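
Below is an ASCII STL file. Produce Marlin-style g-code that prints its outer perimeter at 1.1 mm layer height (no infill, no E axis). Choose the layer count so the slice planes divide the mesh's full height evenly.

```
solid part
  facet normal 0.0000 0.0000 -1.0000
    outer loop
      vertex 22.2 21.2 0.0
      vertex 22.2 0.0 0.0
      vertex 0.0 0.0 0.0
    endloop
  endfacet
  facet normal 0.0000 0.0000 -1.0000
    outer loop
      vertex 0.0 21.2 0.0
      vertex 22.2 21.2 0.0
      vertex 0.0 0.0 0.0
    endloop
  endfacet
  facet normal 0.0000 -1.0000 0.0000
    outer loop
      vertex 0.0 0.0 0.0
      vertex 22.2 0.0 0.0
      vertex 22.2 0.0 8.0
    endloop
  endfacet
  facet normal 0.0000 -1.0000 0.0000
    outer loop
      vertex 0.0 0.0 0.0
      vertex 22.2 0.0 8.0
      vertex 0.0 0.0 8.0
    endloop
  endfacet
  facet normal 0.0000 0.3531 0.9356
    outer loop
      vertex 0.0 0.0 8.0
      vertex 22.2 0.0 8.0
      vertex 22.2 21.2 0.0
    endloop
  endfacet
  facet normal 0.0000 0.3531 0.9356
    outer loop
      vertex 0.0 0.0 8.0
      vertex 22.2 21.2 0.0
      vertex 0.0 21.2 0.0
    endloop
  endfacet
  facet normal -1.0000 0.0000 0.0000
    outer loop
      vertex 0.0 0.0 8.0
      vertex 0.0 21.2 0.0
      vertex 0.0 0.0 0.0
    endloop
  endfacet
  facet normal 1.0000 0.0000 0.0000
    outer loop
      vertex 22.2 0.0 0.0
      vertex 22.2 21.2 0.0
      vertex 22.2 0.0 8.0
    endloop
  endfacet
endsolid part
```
; perimeter-only toolpath
G21 ; units = mm
G90 ; absolute positioning
G28 ; home
; layer 1
G0 Z1.1
G0 X0.0 Y0.0
G1 X22.2 Y0.0
G1 X22.2 Y18.2
G1 X0.0 Y18.2
G1 X0.0 Y0.0
; layer 2
G0 Z2.3
G0 X0.0 Y0.0
G1 X22.2 Y0.0
G1 X22.2 Y15.1
G1 X0.0 Y15.1
G1 X0.0 Y0.0
; layer 3
G0 Z3.4
G0 X0.0 Y0.0
G1 X22.2 Y0.0
G1 X22.2 Y12.1
G1 X0.0 Y12.1
G1 X0.0 Y0.0
; layer 4
G0 Z4.6
G0 X0.0 Y0.0
G1 X22.2 Y0.0
G1 X22.2 Y9.1
G1 X0.0 Y9.1
G1 X0.0 Y0.0
; layer 5
G0 Z5.7
G0 X0.0 Y0.0
G1 X22.2 Y0.0
G1 X22.2 Y6.1
G1 X0.0 Y6.1
G1 X0.0 Y0.0
; layer 6
G0 Z6.9
G0 X0.0 Y0.0
G1 X22.2 Y0.0
G1 X22.2 Y3.0
G1 X0.0 Y3.0
G1 X0.0 Y0.0
M2 ; end

The solid is a wedge (ramp): 22.2 × 21.2 mm base, rising to 8 mm along the y=0 edge and sloping linearly to z=0 at y=21.2. Slicing at Δz = 1.1 mm — 7 equal slices spanning the solid's height, so layer i sits at z = i·h/7 — gives 6 non-empty perimeters. Each is a 4-segment closed polygon; G0 lifts to the layer z and rapids to the start vertex, then G1 traces the edges. The cross-section shrinks linearly with z (the slice at the apex is degenerate and omitted).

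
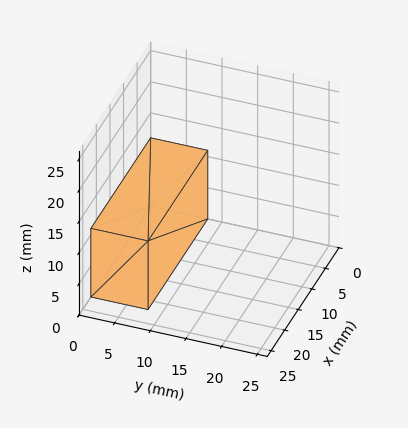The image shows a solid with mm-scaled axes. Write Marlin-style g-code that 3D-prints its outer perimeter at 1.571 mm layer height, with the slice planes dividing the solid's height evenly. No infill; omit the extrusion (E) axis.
Reading the render: the shape is a rectangular box, roughly 22 × 8 mm footprint and 11 mm tall (dimensions read to the nearest mm from the axis ticks). For the g-code, the solid's height is divided into equal slices at the stated Δz and each level perimeter traced with G1 moves after a G0 lift.

; perimeter-only toolpath
G21 ; units = mm
G90 ; absolute positioning
G28 ; home
; layer 1
G0 Z1.571
G0 X0.000 Y0.000
G1 X22.000 Y0.000
G1 X22.000 Y8.000
G1 X0.000 Y8.000
G1 X0.000 Y0.000
; layer 2
G0 Z3.143
G0 X0.000 Y0.000
G1 X22.000 Y0.000
G1 X22.000 Y8.000
G1 X0.000 Y8.000
G1 X0.000 Y0.000
; layer 3
G0 Z4.714
G0 X0.000 Y0.000
G1 X22.000 Y0.000
G1 X22.000 Y8.000
G1 X0.000 Y8.000
G1 X0.000 Y0.000
; layer 4
G0 Z6.286
G0 X0.000 Y0.000
G1 X22.000 Y0.000
G1 X22.000 Y8.000
G1 X0.000 Y8.000
G1 X0.000 Y0.000
; layer 5
G0 Z7.857
G0 X0.000 Y0.000
G1 X22.000 Y0.000
G1 X22.000 Y8.000
G1 X0.000 Y8.000
G1 X0.000 Y0.000
; layer 6
G0 Z9.429
G0 X0.000 Y0.000
G1 X22.000 Y0.000
G1 X22.000 Y8.000
G1 X0.000 Y8.000
G1 X0.000 Y0.000
; layer 7
G0 Z11.000
G0 X0.000 Y0.000
G1 X22.000 Y0.000
G1 X22.000 Y8.000
G1 X0.000 Y8.000
G1 X0.000 Y0.000
M2 ; end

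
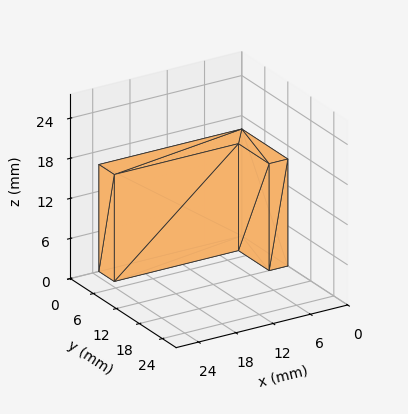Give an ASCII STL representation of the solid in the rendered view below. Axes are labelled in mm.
Reading the render: the shape is an L-shaped prism: outer 23 × 12 mm, arm thicknesses ≈ 4 mm (horizontal) and 3 mm (vertical), extruded 16 mm in z (dimensions read to the nearest mm from the axis ticks). For the STL, each face is triangulated and given an outward normal.

solid part
  facet normal 0.0000 0.0000 -1.0000
    outer loop
      vertex 23.0 4.0 0.0
      vertex 23.0 0.0 0.0
      vertex 0.0 0.0 0.0
    endloop
  endfacet
  facet normal 0.0000 0.0000 -1.0000
    outer loop
      vertex 3.0 4.0 0.0
      vertex 23.0 4.0 0.0
      vertex 0.0 0.0 0.0
    endloop
  endfacet
  facet normal 0.0000 0.0000 -1.0000
    outer loop
      vertex 3.0 12.0 0.0
      vertex 3.0 4.0 0.0
      vertex 0.0 0.0 0.0
    endloop
  endfacet
  facet normal 0.0000 0.0000 -1.0000
    outer loop
      vertex 0.0 12.0 0.0
      vertex 3.0 12.0 0.0
      vertex 0.0 0.0 0.0
    endloop
  endfacet
  facet normal 0.0000 0.0000 1.0000
    outer loop
      vertex 0.0 0.0 16.0
      vertex 23.0 0.0 16.0
      vertex 23.0 4.0 16.0
    endloop
  endfacet
  facet normal 0.0000 0.0000 1.0000
    outer loop
      vertex 0.0 0.0 16.0
      vertex 23.0 4.0 16.0
      vertex 3.0 4.0 16.0
    endloop
  endfacet
  facet normal 0.0000 0.0000 1.0000
    outer loop
      vertex 0.0 0.0 16.0
      vertex 3.0 4.0 16.0
      vertex 3.0 12.0 16.0
    endloop
  endfacet
  facet normal 0.0000 0.0000 1.0000
    outer loop
      vertex 0.0 0.0 16.0
      vertex 3.0 12.0 16.0
      vertex 0.0 12.0 16.0
    endloop
  endfacet
  facet normal 0.0000 -1.0000 0.0000
    outer loop
      vertex 0.0 0.0 0.0
      vertex 23.0 0.0 0.0
      vertex 23.0 0.0 16.0
    endloop
  endfacet
  facet normal 0.0000 -1.0000 0.0000
    outer loop
      vertex 0.0 0.0 0.0
      vertex 23.0 0.0 16.0
      vertex 0.0 0.0 16.0
    endloop
  endfacet
  facet normal 1.0000 0.0000 0.0000
    outer loop
      vertex 23.0 0.0 0.0
      vertex 23.0 4.0 0.0
      vertex 23.0 4.0 16.0
    endloop
  endfacet
  facet normal 1.0000 0.0000 0.0000
    outer loop
      vertex 23.0 0.0 0.0
      vertex 23.0 4.0 16.0
      vertex 23.0 0.0 16.0
    endloop
  endfacet
  facet normal 0.0000 1.0000 0.0000
    outer loop
      vertex 23.0 4.0 0.0
      vertex 3.0 4.0 0.0
      vertex 3.0 4.0 16.0
    endloop
  endfacet
  facet normal 0.0000 1.0000 0.0000
    outer loop
      vertex 23.0 4.0 0.0
      vertex 3.0 4.0 16.0
      vertex 23.0 4.0 16.0
    endloop
  endfacet
  facet normal 1.0000 0.0000 0.0000
    outer loop
      vertex 3.0 4.0 0.0
      vertex 3.0 12.0 0.0
      vertex 3.0 12.0 16.0
    endloop
  endfacet
  facet normal 1.0000 0.0000 0.0000
    outer loop
      vertex 3.0 4.0 0.0
      vertex 3.0 12.0 16.0
      vertex 3.0 4.0 16.0
    endloop
  endfacet
  facet normal 0.0000 1.0000 0.0000
    outer loop
      vertex 3.0 12.0 0.0
      vertex 0.0 12.0 0.0
      vertex 0.0 12.0 16.0
    endloop
  endfacet
  facet normal 0.0000 1.0000 0.0000
    outer loop
      vertex 3.0 12.0 0.0
      vertex 0.0 12.0 16.0
      vertex 3.0 12.0 16.0
    endloop
  endfacet
  facet normal -1.0000 0.0000 0.0000
    outer loop
      vertex 0.0 12.0 0.0
      vertex 0.0 0.0 0.0
      vertex 0.0 0.0 16.0
    endloop
  endfacet
  facet normal -1.0000 0.0000 0.0000
    outer loop
      vertex 0.0 12.0 0.0
      vertex 0.0 0.0 16.0
      vertex 0.0 12.0 16.0
    endloop
  endfacet
endsolid part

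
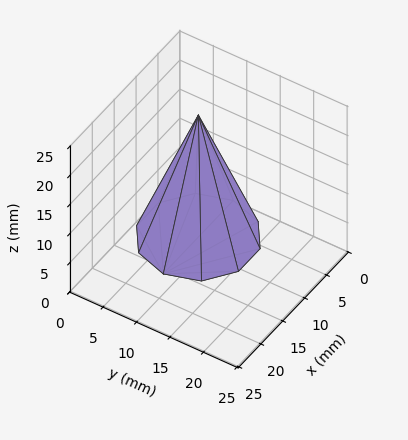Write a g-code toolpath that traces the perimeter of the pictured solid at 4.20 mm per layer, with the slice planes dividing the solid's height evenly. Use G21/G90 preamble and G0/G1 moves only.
Reading the render: the shape is a regular 10-sided pyramid, base circumscribed radius ≈ 8 mm, apex at z ≈ 21 mm (dimensions read to the nearest mm from the axis ticks). For the g-code, the solid's height is divided into equal slices at the stated Δz and each level perimeter traced with G1 moves after a G0 lift.

; perimeter-only toolpath
G21 ; units = mm
G90 ; absolute positioning
G28 ; home
; layer 1
G0 Z4.20
G0 X14.40 Y8.00
G1 X13.18 Y11.76
G1 X9.98 Y14.09
G1 X6.02 Y14.09
G1 X2.82 Y11.76
G1 X1.60 Y8.00
G1 X2.82 Y4.24
G1 X6.02 Y1.91
G1 X9.98 Y1.91
G1 X13.18 Y4.24
G1 X14.40 Y8.00
; layer 2
G0 Z8.40
G0 X12.80 Y8.00
G1 X11.88 Y10.82
G1 X9.48 Y12.57
G1 X6.52 Y12.57
G1 X4.12 Y10.82
G1 X3.20 Y8.00
G1 X4.12 Y5.18
G1 X6.52 Y3.43
G1 X9.48 Y3.43
G1 X11.88 Y5.18
G1 X12.80 Y8.00
; layer 3
G0 Z12.60
G0 X11.20 Y8.00
G1 X10.59 Y9.88
G1 X8.99 Y11.04
G1 X7.01 Y11.04
G1 X5.41 Y9.88
G1 X4.80 Y8.00
G1 X5.41 Y6.12
G1 X7.01 Y4.96
G1 X8.99 Y4.96
G1 X10.59 Y6.12
G1 X11.20 Y8.00
; layer 4
G0 Z16.80
G0 X9.60 Y8.00
G1 X9.29 Y8.94
G1 X8.49 Y9.52
G1 X7.51 Y9.52
G1 X6.71 Y8.94
G1 X6.40 Y8.00
G1 X6.71 Y7.06
G1 X7.51 Y6.48
G1 X8.49 Y6.48
G1 X9.29 Y7.06
G1 X9.60 Y8.00
M2 ; end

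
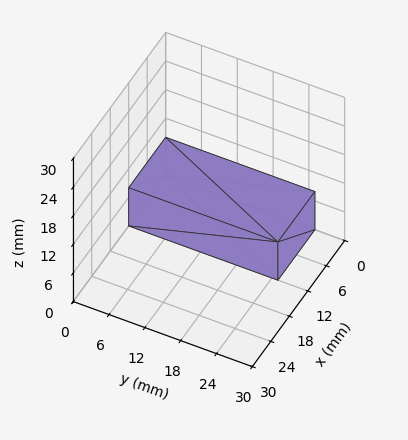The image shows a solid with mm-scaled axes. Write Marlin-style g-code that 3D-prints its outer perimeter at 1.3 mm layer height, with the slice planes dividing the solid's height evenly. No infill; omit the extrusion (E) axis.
Reading the render: the shape is a rectangular box, roughly 12 × 25 mm footprint and 8 mm tall (dimensions read to the nearest mm from the axis ticks). For the g-code, the solid's height is divided into equal slices at the stated Δz and each level perimeter traced with G1 moves after a G0 lift.

; perimeter-only toolpath
G21 ; units = mm
G90 ; absolute positioning
G28 ; home
; layer 1
G0 Z1.3
G0 X0.0 Y0.0
G1 X12.0 Y0.0
G1 X12.0 Y25.0
G1 X0.0 Y25.0
G1 X0.0 Y0.0
; layer 2
G0 Z2.7
G0 X0.0 Y0.0
G1 X12.0 Y0.0
G1 X12.0 Y25.0
G1 X0.0 Y25.0
G1 X0.0 Y0.0
; layer 3
G0 Z4.0
G0 X0.0 Y0.0
G1 X12.0 Y0.0
G1 X12.0 Y25.0
G1 X0.0 Y25.0
G1 X0.0 Y0.0
; layer 4
G0 Z5.3
G0 X0.0 Y0.0
G1 X12.0 Y0.0
G1 X12.0 Y25.0
G1 X0.0 Y25.0
G1 X0.0 Y0.0
; layer 5
G0 Z6.7
G0 X0.0 Y0.0
G1 X12.0 Y0.0
G1 X12.0 Y25.0
G1 X0.0 Y25.0
G1 X0.0 Y0.0
; layer 6
G0 Z8.0
G0 X0.0 Y0.0
G1 X12.0 Y0.0
G1 X12.0 Y25.0
G1 X0.0 Y25.0
G1 X0.0 Y0.0
M2 ; end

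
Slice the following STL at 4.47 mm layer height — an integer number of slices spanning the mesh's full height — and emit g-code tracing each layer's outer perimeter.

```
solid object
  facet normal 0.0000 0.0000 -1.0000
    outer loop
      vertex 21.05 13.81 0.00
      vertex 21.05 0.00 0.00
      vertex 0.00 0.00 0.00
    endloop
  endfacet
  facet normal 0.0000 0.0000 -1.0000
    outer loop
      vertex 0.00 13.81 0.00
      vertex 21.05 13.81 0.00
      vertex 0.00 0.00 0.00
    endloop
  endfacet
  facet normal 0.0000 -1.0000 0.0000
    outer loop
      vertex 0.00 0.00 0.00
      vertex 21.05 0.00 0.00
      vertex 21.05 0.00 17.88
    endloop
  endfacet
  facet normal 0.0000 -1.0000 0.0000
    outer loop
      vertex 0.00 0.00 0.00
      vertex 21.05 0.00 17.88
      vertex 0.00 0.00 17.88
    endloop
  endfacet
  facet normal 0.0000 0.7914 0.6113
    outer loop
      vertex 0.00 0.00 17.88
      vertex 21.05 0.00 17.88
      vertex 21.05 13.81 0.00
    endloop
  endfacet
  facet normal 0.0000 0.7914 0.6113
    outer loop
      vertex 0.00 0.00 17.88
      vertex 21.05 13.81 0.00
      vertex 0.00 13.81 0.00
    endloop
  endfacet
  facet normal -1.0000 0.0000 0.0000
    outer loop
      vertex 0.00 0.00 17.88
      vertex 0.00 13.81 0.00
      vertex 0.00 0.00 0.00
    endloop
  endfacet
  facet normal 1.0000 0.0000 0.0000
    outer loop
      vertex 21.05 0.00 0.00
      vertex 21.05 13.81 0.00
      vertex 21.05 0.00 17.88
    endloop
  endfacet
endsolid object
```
; perimeter-only toolpath
G21 ; units = mm
G90 ; absolute positioning
G28 ; home
; layer 1
G0 Z4.47
G0 X0.00 Y0.00
G1 X21.05 Y0.00
G1 X21.05 Y10.36
G1 X0.00 Y10.36
G1 X0.00 Y0.00
; layer 2
G0 Z8.94
G0 X0.00 Y0.00
G1 X21.05 Y0.00
G1 X21.05 Y6.91
G1 X0.00 Y6.91
G1 X0.00 Y0.00
; layer 3
G0 Z13.41
G0 X0.00 Y0.00
G1 X21.05 Y0.00
G1 X21.05 Y3.45
G1 X0.00 Y3.45
G1 X0.00 Y0.00
M2 ; end

The solid is a wedge (ramp): 21.1 × 13.8 mm base, rising to 17.9 mm along the y=0 edge and sloping linearly to z=0 at y=13.8. Slicing at Δz = 4.47 mm — 4 equal slices spanning the solid's height, so layer i sits at z = i·h/4 — gives 3 non-empty perimeters. Each is a 4-segment closed polygon; G0 lifts to the layer z and rapids to the start vertex, then G1 traces the edges. The cross-section shrinks linearly with z (the slice at the apex is degenerate and omitted).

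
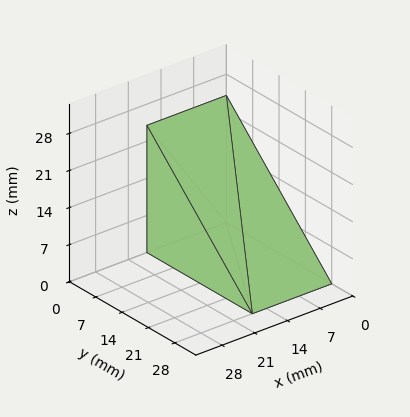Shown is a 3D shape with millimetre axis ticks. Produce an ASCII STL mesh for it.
Reading the render: the shape is a wedge (ramp): 17 × 28 mm base, rising to 24 mm along the y=0 edge and sloping linearly to z=0 at y=28 (dimensions read to the nearest mm from the axis ticks). For the STL, each face is triangulated and given an outward normal.

solid part
  facet normal 0.0000 0.0000 -1.0000
    outer loop
      vertex 17.0 28.0 0.0
      vertex 17.0 0.0 0.0
      vertex 0.0 0.0 0.0
    endloop
  endfacet
  facet normal 0.0000 0.0000 -1.0000
    outer loop
      vertex 0.0 28.0 0.0
      vertex 17.0 28.0 0.0
      vertex 0.0 0.0 0.0
    endloop
  endfacet
  facet normal 0.0000 -1.0000 0.0000
    outer loop
      vertex 0.0 0.0 0.0
      vertex 17.0 0.0 0.0
      vertex 17.0 0.0 24.0
    endloop
  endfacet
  facet normal 0.0000 -1.0000 0.0000
    outer loop
      vertex 0.0 0.0 0.0
      vertex 17.0 0.0 24.0
      vertex 0.0 0.0 24.0
    endloop
  endfacet
  facet normal 0.0000 0.6508 0.7593
    outer loop
      vertex 0.0 0.0 24.0
      vertex 17.0 0.0 24.0
      vertex 17.0 28.0 0.0
    endloop
  endfacet
  facet normal 0.0000 0.6508 0.7593
    outer loop
      vertex 0.0 0.0 24.0
      vertex 17.0 28.0 0.0
      vertex 0.0 28.0 0.0
    endloop
  endfacet
  facet normal -1.0000 0.0000 0.0000
    outer loop
      vertex 0.0 0.0 24.0
      vertex 0.0 28.0 0.0
      vertex 0.0 0.0 0.0
    endloop
  endfacet
  facet normal 1.0000 0.0000 0.0000
    outer loop
      vertex 17.0 0.0 0.0
      vertex 17.0 28.0 0.0
      vertex 17.0 0.0 24.0
    endloop
  endfacet
endsolid part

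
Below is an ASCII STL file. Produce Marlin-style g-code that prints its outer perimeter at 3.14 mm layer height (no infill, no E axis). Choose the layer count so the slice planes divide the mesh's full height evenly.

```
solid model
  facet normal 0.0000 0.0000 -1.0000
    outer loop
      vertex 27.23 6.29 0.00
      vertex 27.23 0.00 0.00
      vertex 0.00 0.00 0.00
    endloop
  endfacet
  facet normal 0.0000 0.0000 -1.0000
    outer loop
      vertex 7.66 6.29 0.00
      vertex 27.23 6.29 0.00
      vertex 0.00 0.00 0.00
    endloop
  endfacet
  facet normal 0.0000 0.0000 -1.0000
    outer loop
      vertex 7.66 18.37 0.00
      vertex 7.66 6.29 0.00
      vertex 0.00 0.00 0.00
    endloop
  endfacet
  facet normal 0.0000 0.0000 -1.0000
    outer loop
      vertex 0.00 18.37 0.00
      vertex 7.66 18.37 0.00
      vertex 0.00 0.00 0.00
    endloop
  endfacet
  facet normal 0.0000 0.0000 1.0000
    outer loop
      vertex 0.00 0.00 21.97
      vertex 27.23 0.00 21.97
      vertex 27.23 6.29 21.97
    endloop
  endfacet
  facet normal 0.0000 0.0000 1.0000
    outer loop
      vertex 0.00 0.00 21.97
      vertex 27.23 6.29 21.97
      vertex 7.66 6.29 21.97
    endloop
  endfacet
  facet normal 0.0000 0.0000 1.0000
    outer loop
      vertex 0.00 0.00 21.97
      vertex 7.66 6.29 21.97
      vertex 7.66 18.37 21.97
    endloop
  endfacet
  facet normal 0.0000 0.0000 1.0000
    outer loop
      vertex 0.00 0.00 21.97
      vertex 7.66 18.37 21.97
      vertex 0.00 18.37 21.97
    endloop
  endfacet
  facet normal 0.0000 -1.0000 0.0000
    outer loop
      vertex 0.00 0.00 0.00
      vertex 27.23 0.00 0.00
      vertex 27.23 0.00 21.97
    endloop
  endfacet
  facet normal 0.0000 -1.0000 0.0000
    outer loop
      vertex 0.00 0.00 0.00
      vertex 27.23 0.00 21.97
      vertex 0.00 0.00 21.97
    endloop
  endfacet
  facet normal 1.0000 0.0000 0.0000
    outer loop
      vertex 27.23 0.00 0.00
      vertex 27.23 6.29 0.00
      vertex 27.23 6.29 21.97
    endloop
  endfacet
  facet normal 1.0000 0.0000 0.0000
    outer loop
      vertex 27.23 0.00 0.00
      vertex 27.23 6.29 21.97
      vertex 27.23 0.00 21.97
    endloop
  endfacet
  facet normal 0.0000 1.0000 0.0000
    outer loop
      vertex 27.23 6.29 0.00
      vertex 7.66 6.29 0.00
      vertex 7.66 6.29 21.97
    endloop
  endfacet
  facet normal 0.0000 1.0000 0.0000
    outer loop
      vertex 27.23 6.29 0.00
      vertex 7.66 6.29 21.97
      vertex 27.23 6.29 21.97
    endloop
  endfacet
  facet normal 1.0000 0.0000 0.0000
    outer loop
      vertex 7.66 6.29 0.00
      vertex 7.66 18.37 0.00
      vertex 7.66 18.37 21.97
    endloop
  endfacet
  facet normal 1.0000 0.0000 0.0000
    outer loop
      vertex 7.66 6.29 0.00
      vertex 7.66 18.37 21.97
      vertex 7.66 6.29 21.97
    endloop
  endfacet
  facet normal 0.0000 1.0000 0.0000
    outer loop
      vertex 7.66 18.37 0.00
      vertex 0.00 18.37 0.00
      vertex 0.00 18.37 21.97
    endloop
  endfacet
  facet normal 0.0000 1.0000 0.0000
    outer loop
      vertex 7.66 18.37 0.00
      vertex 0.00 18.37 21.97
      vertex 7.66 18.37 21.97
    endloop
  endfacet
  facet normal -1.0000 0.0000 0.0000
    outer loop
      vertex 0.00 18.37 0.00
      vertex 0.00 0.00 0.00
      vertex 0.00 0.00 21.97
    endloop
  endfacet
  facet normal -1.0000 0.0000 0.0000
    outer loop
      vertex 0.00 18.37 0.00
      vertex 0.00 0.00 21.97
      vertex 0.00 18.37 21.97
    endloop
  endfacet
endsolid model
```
; perimeter-only toolpath
G21 ; units = mm
G90 ; absolute positioning
G28 ; home
; layer 1
G0 Z3.14
G0 X0.00 Y0.00
G1 X27.23 Y0.00
G1 X27.23 Y6.29
G1 X7.66 Y6.29
G1 X7.66 Y18.37
G1 X0.00 Y18.37
G1 X0.00 Y0.00
; layer 2
G0 Z6.28
G0 X0.00 Y0.00
G1 X27.23 Y0.00
G1 X27.23 Y6.29
G1 X7.66 Y6.29
G1 X7.66 Y18.37
G1 X0.00 Y18.37
G1 X0.00 Y0.00
; layer 3
G0 Z9.42
G0 X0.00 Y0.00
G1 X27.23 Y0.00
G1 X27.23 Y6.29
G1 X7.66 Y6.29
G1 X7.66 Y18.37
G1 X0.00 Y18.37
G1 X0.00 Y0.00
; layer 4
G0 Z12.55
G0 X0.00 Y0.00
G1 X27.23 Y0.00
G1 X27.23 Y6.29
G1 X7.66 Y6.29
G1 X7.66 Y18.37
G1 X0.00 Y18.37
G1 X0.00 Y0.00
; layer 5
G0 Z15.69
G0 X0.00 Y0.00
G1 X27.23 Y0.00
G1 X27.23 Y6.29
G1 X7.66 Y6.29
G1 X7.66 Y18.37
G1 X0.00 Y18.37
G1 X0.00 Y0.00
; layer 6
G0 Z18.83
G0 X0.00 Y0.00
G1 X27.23 Y0.00
G1 X27.23 Y6.29
G1 X7.66 Y6.29
G1 X7.66 Y18.37
G1 X0.00 Y18.37
G1 X0.00 Y0.00
; layer 7
G0 Z21.97
G0 X0.00 Y0.00
G1 X27.23 Y0.00
G1 X27.23 Y6.29
G1 X7.66 Y6.29
G1 X7.66 Y18.37
G1 X0.00 Y18.37
G1 X0.00 Y0.00
M2 ; end

The solid is an L-shaped prism: outer 27.2 × 18.4 mm, arm thicknesses ≈ 6.29 mm (horizontal) and 7.66 mm (vertical), extruded 22 mm in z. Slicing at Δz = 3.14 mm — 7 equal slices spanning the solid's height, so layer i sits at z = i·h/7 — gives 7 non-empty perimeters. Each is a 6-segment closed polygon; G0 lifts to the layer z and rapids to the start vertex, then G1 traces the edges.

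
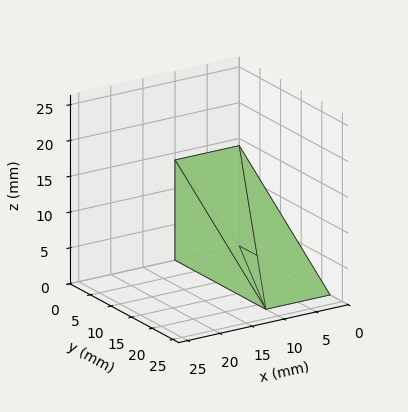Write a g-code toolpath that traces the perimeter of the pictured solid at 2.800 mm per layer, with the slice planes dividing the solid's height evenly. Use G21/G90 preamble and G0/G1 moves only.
Reading the render: the shape is a wedge (ramp): 10 × 22 mm base, rising to 14 mm along the y=0 edge and sloping linearly to z=0 at y=22 (dimensions read to the nearest mm from the axis ticks). For the g-code, the solid's height is divided into equal slices at the stated Δz and each level perimeter traced with G1 moves after a G0 lift.

; perimeter-only toolpath
G21 ; units = mm
G90 ; absolute positioning
G28 ; home
; layer 1
G0 Z2.800
G0 X0.000 Y0.000
G1 X10.000 Y0.000
G1 X10.000 Y17.600
G1 X0.000 Y17.600
G1 X0.000 Y0.000
; layer 2
G0 Z5.600
G0 X0.000 Y0.000
G1 X10.000 Y0.000
G1 X10.000 Y13.200
G1 X0.000 Y13.200
G1 X0.000 Y0.000
; layer 3
G0 Z8.400
G0 X0.000 Y0.000
G1 X10.000 Y0.000
G1 X10.000 Y8.800
G1 X0.000 Y8.800
G1 X0.000 Y0.000
; layer 4
G0 Z11.200
G0 X0.000 Y0.000
G1 X10.000 Y0.000
G1 X10.000 Y4.400
G1 X0.000 Y4.400
G1 X0.000 Y0.000
M2 ; end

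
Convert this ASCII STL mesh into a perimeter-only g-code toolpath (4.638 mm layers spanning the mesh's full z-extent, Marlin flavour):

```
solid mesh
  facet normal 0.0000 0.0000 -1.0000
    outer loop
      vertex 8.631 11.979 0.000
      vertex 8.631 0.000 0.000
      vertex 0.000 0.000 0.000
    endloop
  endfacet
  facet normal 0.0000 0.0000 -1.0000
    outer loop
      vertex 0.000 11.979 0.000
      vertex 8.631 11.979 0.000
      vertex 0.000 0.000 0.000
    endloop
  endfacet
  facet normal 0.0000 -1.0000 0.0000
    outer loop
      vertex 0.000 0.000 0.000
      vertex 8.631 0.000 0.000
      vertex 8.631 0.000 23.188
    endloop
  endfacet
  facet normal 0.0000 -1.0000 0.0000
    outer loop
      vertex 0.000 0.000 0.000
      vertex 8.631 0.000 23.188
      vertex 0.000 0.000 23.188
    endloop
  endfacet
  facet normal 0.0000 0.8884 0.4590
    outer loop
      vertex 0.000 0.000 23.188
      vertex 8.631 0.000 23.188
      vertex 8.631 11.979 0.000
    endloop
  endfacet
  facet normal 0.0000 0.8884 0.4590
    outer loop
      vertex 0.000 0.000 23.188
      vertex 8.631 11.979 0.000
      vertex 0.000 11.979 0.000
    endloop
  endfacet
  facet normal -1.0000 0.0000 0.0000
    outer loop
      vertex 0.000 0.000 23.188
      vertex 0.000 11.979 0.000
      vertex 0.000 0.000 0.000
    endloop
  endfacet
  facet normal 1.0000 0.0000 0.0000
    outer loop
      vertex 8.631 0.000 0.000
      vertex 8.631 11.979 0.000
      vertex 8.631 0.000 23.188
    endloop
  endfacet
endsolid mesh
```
; perimeter-only toolpath
G21 ; units = mm
G90 ; absolute positioning
G28 ; home
; layer 1
G0 Z4.638
G0 X0.000 Y0.000
G1 X8.631 Y0.000
G1 X8.631 Y9.583
G1 X0.000 Y9.583
G1 X0.000 Y0.000
; layer 2
G0 Z9.275
G0 X0.000 Y0.000
G1 X8.631 Y0.000
G1 X8.631 Y7.187
G1 X0.000 Y7.187
G1 X0.000 Y0.000
; layer 3
G0 Z13.913
G0 X0.000 Y0.000
G1 X8.631 Y0.000
G1 X8.631 Y4.792
G1 X0.000 Y4.792
G1 X0.000 Y0.000
; layer 4
G0 Z18.550
G0 X0.000 Y0.000
G1 X8.631 Y0.000
G1 X8.631 Y2.396
G1 X0.000 Y2.396
G1 X0.000 Y0.000
M2 ; end

The solid is a wedge (ramp): 8.63 × 12 mm base, rising to 23.2 mm along the y=0 edge and sloping linearly to z=0 at y=12. Slicing at Δz = 4.638 mm — 5 equal slices spanning the solid's height, so layer i sits at z = i·h/5 — gives 4 non-empty perimeters. Each is a 4-segment closed polygon; G0 lifts to the layer z and rapids to the start vertex, then G1 traces the edges. The cross-section shrinks linearly with z (the slice at the apex is degenerate and omitted).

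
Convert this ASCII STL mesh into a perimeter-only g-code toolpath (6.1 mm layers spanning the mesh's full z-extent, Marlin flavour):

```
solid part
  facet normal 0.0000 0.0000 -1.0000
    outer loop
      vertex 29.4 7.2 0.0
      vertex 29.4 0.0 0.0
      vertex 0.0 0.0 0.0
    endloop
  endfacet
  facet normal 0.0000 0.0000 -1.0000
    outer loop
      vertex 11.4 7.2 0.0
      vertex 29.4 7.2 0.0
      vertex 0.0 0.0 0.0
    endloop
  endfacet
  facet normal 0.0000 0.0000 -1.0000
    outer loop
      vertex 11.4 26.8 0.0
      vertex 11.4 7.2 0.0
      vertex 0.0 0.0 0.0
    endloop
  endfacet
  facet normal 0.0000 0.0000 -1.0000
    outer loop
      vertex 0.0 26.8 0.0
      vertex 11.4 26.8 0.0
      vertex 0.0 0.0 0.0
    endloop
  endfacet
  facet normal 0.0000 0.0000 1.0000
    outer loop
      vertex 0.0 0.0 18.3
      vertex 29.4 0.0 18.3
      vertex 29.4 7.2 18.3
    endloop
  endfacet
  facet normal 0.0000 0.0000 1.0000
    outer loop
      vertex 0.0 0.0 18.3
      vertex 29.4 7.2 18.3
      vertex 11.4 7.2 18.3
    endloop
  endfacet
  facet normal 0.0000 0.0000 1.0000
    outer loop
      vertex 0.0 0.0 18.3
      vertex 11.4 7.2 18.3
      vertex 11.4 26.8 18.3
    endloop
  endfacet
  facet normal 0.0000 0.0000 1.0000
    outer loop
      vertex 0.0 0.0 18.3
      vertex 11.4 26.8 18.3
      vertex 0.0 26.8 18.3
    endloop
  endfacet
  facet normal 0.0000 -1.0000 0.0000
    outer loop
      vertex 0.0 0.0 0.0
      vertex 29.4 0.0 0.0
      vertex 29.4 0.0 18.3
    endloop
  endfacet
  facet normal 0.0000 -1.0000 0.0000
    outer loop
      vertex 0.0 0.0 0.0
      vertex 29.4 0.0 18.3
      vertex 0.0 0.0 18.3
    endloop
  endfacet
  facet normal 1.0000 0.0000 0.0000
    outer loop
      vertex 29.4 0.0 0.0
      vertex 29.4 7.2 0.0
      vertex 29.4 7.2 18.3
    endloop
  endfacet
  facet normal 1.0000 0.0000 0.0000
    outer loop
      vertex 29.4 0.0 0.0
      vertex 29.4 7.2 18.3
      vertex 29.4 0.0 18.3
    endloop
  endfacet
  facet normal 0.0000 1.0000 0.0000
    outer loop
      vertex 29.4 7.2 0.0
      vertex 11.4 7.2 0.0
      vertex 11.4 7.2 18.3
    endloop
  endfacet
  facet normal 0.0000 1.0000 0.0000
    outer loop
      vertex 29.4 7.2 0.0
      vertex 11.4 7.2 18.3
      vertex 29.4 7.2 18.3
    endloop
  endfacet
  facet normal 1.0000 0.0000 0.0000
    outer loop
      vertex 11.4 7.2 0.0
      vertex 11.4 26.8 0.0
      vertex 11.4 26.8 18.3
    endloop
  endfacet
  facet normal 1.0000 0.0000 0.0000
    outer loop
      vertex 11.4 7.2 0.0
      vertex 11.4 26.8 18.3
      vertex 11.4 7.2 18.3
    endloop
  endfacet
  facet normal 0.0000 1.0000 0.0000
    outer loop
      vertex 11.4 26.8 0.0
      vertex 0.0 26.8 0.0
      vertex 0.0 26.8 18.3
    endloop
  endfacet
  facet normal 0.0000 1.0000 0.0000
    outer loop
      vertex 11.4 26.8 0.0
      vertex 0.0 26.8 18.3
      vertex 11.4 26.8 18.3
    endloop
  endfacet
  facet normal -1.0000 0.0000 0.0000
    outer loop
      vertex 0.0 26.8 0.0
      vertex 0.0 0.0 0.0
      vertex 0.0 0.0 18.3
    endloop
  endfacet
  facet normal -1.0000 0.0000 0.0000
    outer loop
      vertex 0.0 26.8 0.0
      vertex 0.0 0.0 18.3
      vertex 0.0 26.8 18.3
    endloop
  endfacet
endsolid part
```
; perimeter-only toolpath
G21 ; units = mm
G90 ; absolute positioning
G28 ; home
; layer 1
G0 Z6.1
G0 X0.0 Y0.0
G1 X29.4 Y0.0
G1 X29.4 Y7.2
G1 X11.4 Y7.2
G1 X11.4 Y26.8
G1 X0.0 Y26.8
G1 X0.0 Y0.0
; layer 2
G0 Z12.2
G0 X0.0 Y0.0
G1 X29.4 Y0.0
G1 X29.4 Y7.2
G1 X11.4 Y7.2
G1 X11.4 Y26.8
G1 X0.0 Y26.8
G1 X0.0 Y0.0
; layer 3
G0 Z18.3
G0 X0.0 Y0.0
G1 X29.4 Y0.0
G1 X29.4 Y7.2
G1 X11.4 Y7.2
G1 X11.4 Y26.8
G1 X0.0 Y26.8
G1 X0.0 Y0.0
M2 ; end

The solid is an L-shaped prism: outer 29.4 × 26.8 mm, arm thicknesses ≈ 7.2 mm (horizontal) and 11.4 mm (vertical), extruded 18.3 mm in z. Slicing at Δz = 6.1 mm — 3 equal slices spanning the solid's height, so layer i sits at z = i·h/3 — gives 3 non-empty perimeters. Each is a 6-segment closed polygon; G0 lifts to the layer z and rapids to the start vertex, then G1 traces the edges.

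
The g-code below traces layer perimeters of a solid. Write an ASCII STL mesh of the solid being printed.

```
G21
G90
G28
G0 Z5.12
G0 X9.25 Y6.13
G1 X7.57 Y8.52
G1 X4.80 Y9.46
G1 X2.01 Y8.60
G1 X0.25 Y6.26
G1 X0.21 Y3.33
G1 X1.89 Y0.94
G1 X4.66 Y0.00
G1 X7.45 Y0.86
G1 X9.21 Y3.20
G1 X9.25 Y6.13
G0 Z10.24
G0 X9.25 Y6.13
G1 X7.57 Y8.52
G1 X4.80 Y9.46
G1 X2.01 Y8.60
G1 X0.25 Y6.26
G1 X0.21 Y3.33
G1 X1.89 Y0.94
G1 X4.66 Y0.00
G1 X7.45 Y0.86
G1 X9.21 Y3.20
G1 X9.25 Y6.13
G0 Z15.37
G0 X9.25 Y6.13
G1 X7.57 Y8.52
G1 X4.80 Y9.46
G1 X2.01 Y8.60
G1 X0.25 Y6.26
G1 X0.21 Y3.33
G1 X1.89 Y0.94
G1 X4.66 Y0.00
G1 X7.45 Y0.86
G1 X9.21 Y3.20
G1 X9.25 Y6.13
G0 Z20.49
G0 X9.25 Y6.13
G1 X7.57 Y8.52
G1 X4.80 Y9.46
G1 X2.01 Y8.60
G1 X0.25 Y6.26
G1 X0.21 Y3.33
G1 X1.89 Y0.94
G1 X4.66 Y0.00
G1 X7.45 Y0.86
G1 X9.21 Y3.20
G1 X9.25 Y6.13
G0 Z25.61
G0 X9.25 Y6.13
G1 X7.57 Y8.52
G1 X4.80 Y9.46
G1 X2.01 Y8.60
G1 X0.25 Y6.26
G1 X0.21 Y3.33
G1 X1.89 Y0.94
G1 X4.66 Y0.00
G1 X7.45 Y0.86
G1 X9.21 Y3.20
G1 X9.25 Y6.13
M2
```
solid part
  facet normal 0.0000 0.0000 -1.0000
    outer loop
      vertex 4.80 9.46 0.00
      vertex 7.57 8.52 0.00
      vertex 9.25 6.13 0.00
    endloop
  endfacet
  facet normal 0.0000 0.0000 -1.0000
    outer loop
      vertex 2.01 8.60 0.00
      vertex 4.80 9.46 0.00
      vertex 9.25 6.13 0.00
    endloop
  endfacet
  facet normal 0.0000 0.0000 -1.0000
    outer loop
      vertex 0.25 6.26 0.00
      vertex 2.01 8.60 0.00
      vertex 9.25 6.13 0.00
    endloop
  endfacet
  facet normal 0.0000 0.0000 -1.0000
    outer loop
      vertex 0.21 3.33 0.00
      vertex 0.25 6.26 0.00
      vertex 9.25 6.13 0.00
    endloop
  endfacet
  facet normal 0.0000 0.0000 -1.0000
    outer loop
      vertex 1.89 0.94 0.00
      vertex 0.21 3.33 0.00
      vertex 9.25 6.13 0.00
    endloop
  endfacet
  facet normal 0.0000 0.0000 -1.0000
    outer loop
      vertex 4.66 0.00 0.00
      vertex 1.89 0.94 0.00
      vertex 9.25 6.13 0.00
    endloop
  endfacet
  facet normal 0.0000 0.0000 -1.0000
    outer loop
      vertex 7.45 0.86 0.00
      vertex 4.66 0.00 0.00
      vertex 9.25 6.13 0.00
    endloop
  endfacet
  facet normal 0.0000 0.0000 -1.0000
    outer loop
      vertex 9.21 3.20 0.00
      vertex 7.45 0.86 0.00
      vertex 9.25 6.13 0.00
    endloop
  endfacet
  facet normal 0.0000 0.0000 1.0000
    outer loop
      vertex 9.25 6.13 25.61
      vertex 7.57 8.52 25.61
      vertex 4.80 9.46 25.61
    endloop
  endfacet
  facet normal 0.0000 0.0000 1.0000
    outer loop
      vertex 9.25 6.13 25.61
      vertex 4.80 9.46 25.61
      vertex 2.01 8.60 25.61
    endloop
  endfacet
  facet normal 0.0000 0.0000 1.0000
    outer loop
      vertex 9.25 6.13 25.61
      vertex 2.01 8.60 25.61
      vertex 0.25 6.26 25.61
    endloop
  endfacet
  facet normal 0.0000 0.0000 1.0000
    outer loop
      vertex 9.25 6.13 25.61
      vertex 0.25 6.26 25.61
      vertex 0.21 3.33 25.61
    endloop
  endfacet
  facet normal 0.0000 0.0000 1.0000
    outer loop
      vertex 9.25 6.13 25.61
      vertex 0.21 3.33 25.61
      vertex 1.89 0.94 25.61
    endloop
  endfacet
  facet normal 0.0000 0.0000 1.0000
    outer loop
      vertex 9.25 6.13 25.61
      vertex 1.89 0.94 25.61
      vertex 4.66 0.00 25.61
    endloop
  endfacet
  facet normal 0.0000 0.0000 1.0000
    outer loop
      vertex 9.25 6.13 25.61
      vertex 4.66 0.00 25.61
      vertex 7.45 0.86 25.61
    endloop
  endfacet
  facet normal 0.0000 0.0000 1.0000
    outer loop
      vertex 9.25 6.13 25.61
      vertex 7.45 0.86 25.61
      vertex 9.21 3.20 25.61
    endloop
  endfacet
  facet normal 0.8181 0.5751 0.0000
    outer loop
      vertex 9.25 6.13 0.00
      vertex 7.57 8.52 0.00
      vertex 7.57 8.52 25.61
    endloop
  endfacet
  facet normal 0.8181 0.5751 0.0000
    outer loop
      vertex 9.25 6.13 0.00
      vertex 7.57 8.52 25.61
      vertex 9.25 6.13 25.61
    endloop
  endfacet
  facet normal 0.3214 0.9470 0.0000
    outer loop
      vertex 7.57 8.52 0.00
      vertex 4.80 9.46 0.00
      vertex 4.80 9.46 25.61
    endloop
  endfacet
  facet normal 0.3214 0.9470 0.0000
    outer loop
      vertex 7.57 8.52 0.00
      vertex 4.80 9.46 25.61
      vertex 7.57 8.52 25.61
    endloop
  endfacet
  facet normal -0.2946 0.9556 0.0000
    outer loop
      vertex 4.80 9.46 0.00
      vertex 2.01 8.60 0.00
      vertex 2.01 8.60 25.61
    endloop
  endfacet
  facet normal -0.2946 0.9556 0.0000
    outer loop
      vertex 4.80 9.46 0.00
      vertex 2.01 8.60 25.61
      vertex 4.80 9.46 25.61
    endloop
  endfacet
  facet normal -0.7992 0.6011 0.0000
    outer loop
      vertex 2.01 8.60 0.00
      vertex 0.25 6.26 0.00
      vertex 0.25 6.26 25.61
    endloop
  endfacet
  facet normal -0.7992 0.6011 0.0000
    outer loop
      vertex 2.01 8.60 0.00
      vertex 0.25 6.26 25.61
      vertex 2.01 8.60 25.61
    endloop
  endfacet
  facet normal -0.9999 0.0137 0.0000
    outer loop
      vertex 0.25 6.26 0.00
      vertex 0.21 3.33 0.00
      vertex 0.21 3.33 25.61
    endloop
  endfacet
  facet normal -0.9999 0.0137 0.0000
    outer loop
      vertex 0.25 6.26 0.00
      vertex 0.21 3.33 25.61
      vertex 0.25 6.26 25.61
    endloop
  endfacet
  facet normal -0.8181 -0.5751 0.0000
    outer loop
      vertex 0.21 3.33 0.00
      vertex 1.89 0.94 0.00
      vertex 1.89 0.94 25.61
    endloop
  endfacet
  facet normal -0.8181 -0.5751 0.0000
    outer loop
      vertex 0.21 3.33 0.00
      vertex 1.89 0.94 25.61
      vertex 0.21 3.33 25.61
    endloop
  endfacet
  facet normal -0.3214 -0.9470 0.0000
    outer loop
      vertex 1.89 0.94 0.00
      vertex 4.66 0.00 0.00
      vertex 4.66 0.00 25.61
    endloop
  endfacet
  facet normal -0.3214 -0.9470 0.0000
    outer loop
      vertex 1.89 0.94 0.00
      vertex 4.66 0.00 25.61
      vertex 1.89 0.94 25.61
    endloop
  endfacet
  facet normal 0.2946 -0.9556 0.0000
    outer loop
      vertex 4.66 0.00 0.00
      vertex 7.45 0.86 0.00
      vertex 7.45 0.86 25.61
    endloop
  endfacet
  facet normal 0.2946 -0.9556 0.0000
    outer loop
      vertex 4.66 0.00 0.00
      vertex 7.45 0.86 25.61
      vertex 4.66 0.00 25.61
    endloop
  endfacet
  facet normal 0.7992 -0.6011 0.0000
    outer loop
      vertex 7.45 0.86 0.00
      vertex 9.21 3.20 0.00
      vertex 9.21 3.20 25.61
    endloop
  endfacet
  facet normal 0.7992 -0.6011 0.0000
    outer loop
      vertex 7.45 0.86 0.00
      vertex 9.21 3.20 25.61
      vertex 7.45 0.86 25.61
    endloop
  endfacet
  facet normal 0.9999 -0.0137 0.0000
    outer loop
      vertex 9.21 3.20 0.00
      vertex 9.25 6.13 0.00
      vertex 9.25 6.13 25.61
    endloop
  endfacet
  facet normal 0.9999 -0.0137 0.0000
    outer loop
      vertex 9.21 3.20 0.00
      vertex 9.25 6.13 25.61
      vertex 9.21 3.20 25.61
    endloop
  endfacet
endsolid part

The G0 Z moves step by Δz≈5.12 mm. Every layer's G1 loop is the same polygon, so the solid is a straight extrusion of it from z=0 to z≈25.6. Closing with flat bottom and top caps and triangulating gives 36 facets — a regular 10-sided prism (a cylinder approximated with 10 flat sides), circumscribed radius ≈ 4.73 mm, height ≈ 25.6 mm.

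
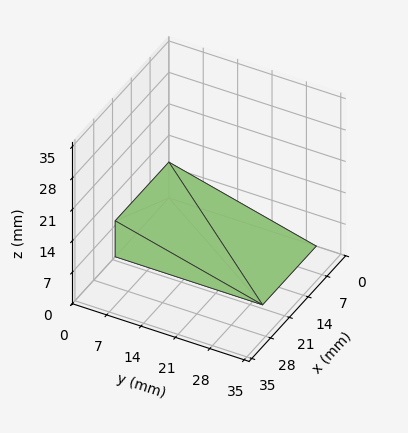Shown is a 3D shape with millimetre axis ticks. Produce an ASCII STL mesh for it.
Reading the render: the shape is a wedge (ramp): 20 × 30 mm base, rising to 8 mm along the y=0 edge and sloping linearly to z=0 at y=30 (dimensions read to the nearest mm from the axis ticks). For the STL, each face is triangulated and given an outward normal.

solid part
  facet normal 0.0000 0.0000 -1.0000
    outer loop
      vertex 20.00 30.00 0.00
      vertex 20.00 0.00 0.00
      vertex 0.00 0.00 0.00
    endloop
  endfacet
  facet normal 0.0000 0.0000 -1.0000
    outer loop
      vertex 0.00 30.00 0.00
      vertex 20.00 30.00 0.00
      vertex 0.00 0.00 0.00
    endloop
  endfacet
  facet normal 0.0000 -1.0000 0.0000
    outer loop
      vertex 0.00 0.00 0.00
      vertex 20.00 0.00 0.00
      vertex 20.00 0.00 8.00
    endloop
  endfacet
  facet normal 0.0000 -1.0000 0.0000
    outer loop
      vertex 0.00 0.00 0.00
      vertex 20.00 0.00 8.00
      vertex 0.00 0.00 8.00
    endloop
  endfacet
  facet normal 0.0000 0.2577 0.9662
    outer loop
      vertex 0.00 0.00 8.00
      vertex 20.00 0.00 8.00
      vertex 20.00 30.00 0.00
    endloop
  endfacet
  facet normal 0.0000 0.2577 0.9662
    outer loop
      vertex 0.00 0.00 8.00
      vertex 20.00 30.00 0.00
      vertex 0.00 30.00 0.00
    endloop
  endfacet
  facet normal -1.0000 0.0000 0.0000
    outer loop
      vertex 0.00 0.00 8.00
      vertex 0.00 30.00 0.00
      vertex 0.00 0.00 0.00
    endloop
  endfacet
  facet normal 1.0000 0.0000 0.0000
    outer loop
      vertex 20.00 0.00 0.00
      vertex 20.00 30.00 0.00
      vertex 20.00 0.00 8.00
    endloop
  endfacet
endsolid part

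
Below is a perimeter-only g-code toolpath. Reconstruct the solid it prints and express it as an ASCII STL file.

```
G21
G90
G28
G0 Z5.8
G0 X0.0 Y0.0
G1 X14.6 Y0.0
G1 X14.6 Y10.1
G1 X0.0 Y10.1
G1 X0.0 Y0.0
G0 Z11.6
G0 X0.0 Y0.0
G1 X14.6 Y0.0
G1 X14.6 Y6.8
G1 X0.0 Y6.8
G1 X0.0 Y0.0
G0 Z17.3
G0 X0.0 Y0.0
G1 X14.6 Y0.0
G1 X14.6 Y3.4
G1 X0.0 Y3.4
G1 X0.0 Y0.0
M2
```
solid part
  facet normal 0.0000 0.0000 -1.0000
    outer loop
      vertex 14.6 13.5 0.0
      vertex 14.6 0.0 0.0
      vertex 0.0 0.0 0.0
    endloop
  endfacet
  facet normal 0.0000 0.0000 -1.0000
    outer loop
      vertex 0.0 13.5 0.0
      vertex 14.6 13.5 0.0
      vertex 0.0 0.0 0.0
    endloop
  endfacet
  facet normal 0.0000 -1.0000 0.0000
    outer loop
      vertex 0.0 0.0 0.0
      vertex 14.6 0.0 0.0
      vertex 14.6 0.0 23.1
    endloop
  endfacet
  facet normal 0.0000 -1.0000 0.0000
    outer loop
      vertex 0.0 0.0 0.0
      vertex 14.6 0.0 23.1
      vertex 0.0 0.0 23.1
    endloop
  endfacet
  facet normal 0.0000 0.8634 0.5046
    outer loop
      vertex 0.0 0.0 23.1
      vertex 14.6 0.0 23.1
      vertex 14.6 13.5 0.0
    endloop
  endfacet
  facet normal 0.0000 0.8634 0.5046
    outer loop
      vertex 0.0 0.0 23.1
      vertex 14.6 13.5 0.0
      vertex 0.0 13.5 0.0
    endloop
  endfacet
  facet normal -1.0000 0.0000 0.0000
    outer loop
      vertex 0.0 0.0 23.1
      vertex 0.0 13.5 0.0
      vertex 0.0 0.0 0.0
    endloop
  endfacet
  facet normal 1.0000 0.0000 0.0000
    outer loop
      vertex 14.6 0.0 0.0
      vertex 14.6 13.5 0.0
      vertex 14.6 0.0 23.1
    endloop
  endfacet
endsolid part

The G0 Z moves step by Δz≈5.8 mm. The G1 loops shrink linearly with z, so the solid tapers from its base footprint up to z≈23.1. Closing with a flat bottom cap and the tapered top and triangulating gives 8 facets — a wedge (ramp): 14.6 × 13.5 mm base, rising to 23.1 mm along the y=0 edge and sloping linearly to z=0 at y=13.5.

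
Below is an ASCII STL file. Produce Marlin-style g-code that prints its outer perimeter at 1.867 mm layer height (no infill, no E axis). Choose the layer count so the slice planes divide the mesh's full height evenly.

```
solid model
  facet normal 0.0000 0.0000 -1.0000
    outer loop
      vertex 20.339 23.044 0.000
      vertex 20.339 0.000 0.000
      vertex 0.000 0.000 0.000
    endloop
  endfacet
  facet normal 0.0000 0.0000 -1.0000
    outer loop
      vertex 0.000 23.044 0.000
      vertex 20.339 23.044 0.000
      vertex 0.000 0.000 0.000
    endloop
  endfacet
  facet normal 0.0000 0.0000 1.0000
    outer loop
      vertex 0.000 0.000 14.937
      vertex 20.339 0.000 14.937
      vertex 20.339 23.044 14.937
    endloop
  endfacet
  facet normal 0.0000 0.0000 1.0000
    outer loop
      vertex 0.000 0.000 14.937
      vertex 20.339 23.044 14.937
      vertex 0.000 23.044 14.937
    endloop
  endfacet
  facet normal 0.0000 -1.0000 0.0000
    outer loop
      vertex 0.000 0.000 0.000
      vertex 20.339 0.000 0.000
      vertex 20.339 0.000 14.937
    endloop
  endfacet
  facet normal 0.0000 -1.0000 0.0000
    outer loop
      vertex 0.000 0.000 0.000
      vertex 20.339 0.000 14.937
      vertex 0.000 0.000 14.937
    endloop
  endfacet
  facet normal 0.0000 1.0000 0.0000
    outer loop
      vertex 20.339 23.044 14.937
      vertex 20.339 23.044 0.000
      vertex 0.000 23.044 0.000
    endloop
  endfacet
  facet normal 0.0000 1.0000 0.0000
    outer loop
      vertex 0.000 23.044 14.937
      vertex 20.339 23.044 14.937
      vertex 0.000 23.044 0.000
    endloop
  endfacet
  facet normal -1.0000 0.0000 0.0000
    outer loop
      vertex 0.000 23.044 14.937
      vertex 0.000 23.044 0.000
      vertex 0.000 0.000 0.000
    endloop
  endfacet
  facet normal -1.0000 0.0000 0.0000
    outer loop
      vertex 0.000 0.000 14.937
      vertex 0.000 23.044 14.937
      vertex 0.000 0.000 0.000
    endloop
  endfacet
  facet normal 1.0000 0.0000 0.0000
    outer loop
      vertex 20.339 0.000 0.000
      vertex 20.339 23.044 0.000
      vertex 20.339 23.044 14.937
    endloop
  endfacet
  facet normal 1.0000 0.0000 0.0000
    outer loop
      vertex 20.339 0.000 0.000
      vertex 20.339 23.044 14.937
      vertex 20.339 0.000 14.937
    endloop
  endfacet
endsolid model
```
; perimeter-only toolpath
G21 ; units = mm
G90 ; absolute positioning
G28 ; home
; layer 1
G0 Z1.867
G0 X0.000 Y0.000
G1 X20.339 Y0.000
G1 X20.339 Y23.044
G1 X0.000 Y23.044
G1 X0.000 Y0.000
; layer 2
G0 Z3.734
G0 X0.000 Y0.000
G1 X20.339 Y0.000
G1 X20.339 Y23.044
G1 X0.000 Y23.044
G1 X0.000 Y0.000
; layer 3
G0 Z5.601
G0 X0.000 Y0.000
G1 X20.339 Y0.000
G1 X20.339 Y23.044
G1 X0.000 Y23.044
G1 X0.000 Y0.000
; layer 4
G0 Z7.468
G0 X0.000 Y0.000
G1 X20.339 Y0.000
G1 X20.339 Y23.044
G1 X0.000 Y23.044
G1 X0.000 Y0.000
; layer 5
G0 Z9.336
G0 X0.000 Y0.000
G1 X20.339 Y0.000
G1 X20.339 Y23.044
G1 X0.000 Y23.044
G1 X0.000 Y0.000
; layer 6
G0 Z11.203
G0 X0.000 Y0.000
G1 X20.339 Y0.000
G1 X20.339 Y23.044
G1 X0.000 Y23.044
G1 X0.000 Y0.000
; layer 7
G0 Z13.070
G0 X0.000 Y0.000
G1 X20.339 Y0.000
G1 X20.339 Y23.044
G1 X0.000 Y23.044
G1 X0.000 Y0.000
; layer 8
G0 Z14.937
G0 X0.000 Y0.000
G1 X20.339 Y0.000
G1 X20.339 Y23.044
G1 X0.000 Y23.044
G1 X0.000 Y0.000
M2 ; end

The solid is a rectangular box, roughly 20.3 × 23 mm footprint and 14.9 mm tall. Slicing at Δz = 1.867 mm — 8 equal slices spanning the solid's height, so layer i sits at z = i·h/8 — gives 8 non-empty perimeters. Each is a 4-segment closed polygon; G0 lifts to the layer z and rapids to the start vertex, then G1 traces the edges.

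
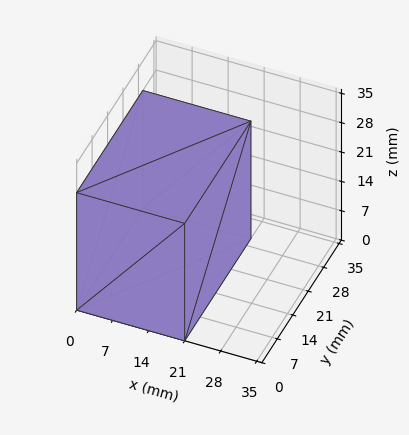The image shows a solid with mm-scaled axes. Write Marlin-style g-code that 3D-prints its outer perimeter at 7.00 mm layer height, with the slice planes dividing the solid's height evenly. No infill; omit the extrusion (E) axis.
Reading the render: the shape is a rectangular box, roughly 21 × 30 mm footprint and 28 mm tall (dimensions read to the nearest mm from the axis ticks). For the g-code, the solid's height is divided into equal slices at the stated Δz and each level perimeter traced with G1 moves after a G0 lift.

; perimeter-only toolpath
G21 ; units = mm
G90 ; absolute positioning
G28 ; home
; layer 1
G0 Z7.00
G0 X0.00 Y0.00
G1 X21.00 Y0.00
G1 X21.00 Y30.00
G1 X0.00 Y30.00
G1 X0.00 Y0.00
; layer 2
G0 Z14.00
G0 X0.00 Y0.00
G1 X21.00 Y0.00
G1 X21.00 Y30.00
G1 X0.00 Y30.00
G1 X0.00 Y0.00
; layer 3
G0 Z21.00
G0 X0.00 Y0.00
G1 X21.00 Y0.00
G1 X21.00 Y30.00
G1 X0.00 Y30.00
G1 X0.00 Y0.00
; layer 4
G0 Z28.00
G0 X0.00 Y0.00
G1 X21.00 Y0.00
G1 X21.00 Y30.00
G1 X0.00 Y30.00
G1 X0.00 Y0.00
M2 ; end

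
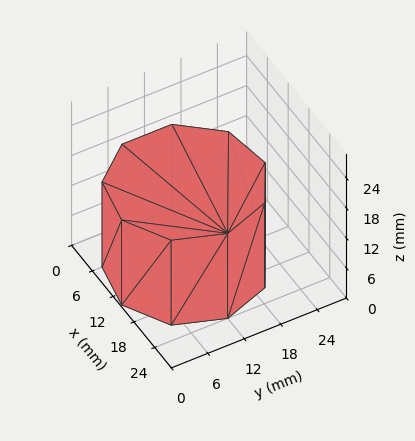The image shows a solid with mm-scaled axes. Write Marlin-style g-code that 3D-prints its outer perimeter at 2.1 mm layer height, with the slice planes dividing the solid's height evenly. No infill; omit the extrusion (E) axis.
Reading the render: the shape is a regular 9-sided prism (a cylinder approximated with 9 flat sides), circumscribed radius ≈ 12 mm, height ≈ 17 mm (dimensions read to the nearest mm from the axis ticks). For the g-code, the solid's height is divided into equal slices at the stated Δz and each level perimeter traced with G1 moves after a G0 lift.

; perimeter-only toolpath
G21 ; units = mm
G90 ; absolute positioning
G28 ; home
; layer 1
G0 Z2.1
G0 X24.0 Y12.0
G1 X21.2 Y19.7
G1 X14.1 Y23.8
G1 X6.0 Y22.4
G1 X0.7 Y16.1
G1 X0.7 Y7.9
G1 X6.0 Y1.6
G1 X14.1 Y0.2
G1 X21.2 Y4.3
G1 X24.0 Y12.0
; layer 2
G0 Z4.2
G0 X24.0 Y12.0
G1 X21.2 Y19.7
G1 X14.1 Y23.8
G1 X6.0 Y22.4
G1 X0.7 Y16.1
G1 X0.7 Y7.9
G1 X6.0 Y1.6
G1 X14.1 Y0.2
G1 X21.2 Y4.3
G1 X24.0 Y12.0
; layer 3
G0 Z6.4
G0 X24.0 Y12.0
G1 X21.2 Y19.7
G1 X14.1 Y23.8
G1 X6.0 Y22.4
G1 X0.7 Y16.1
G1 X0.7 Y7.9
G1 X6.0 Y1.6
G1 X14.1 Y0.2
G1 X21.2 Y4.3
G1 X24.0 Y12.0
; layer 4
G0 Z8.5
G0 X24.0 Y12.0
G1 X21.2 Y19.7
G1 X14.1 Y23.8
G1 X6.0 Y22.4
G1 X0.7 Y16.1
G1 X0.7 Y7.9
G1 X6.0 Y1.6
G1 X14.1 Y0.2
G1 X21.2 Y4.3
G1 X24.0 Y12.0
; layer 5
G0 Z10.6
G0 X24.0 Y12.0
G1 X21.2 Y19.7
G1 X14.1 Y23.8
G1 X6.0 Y22.4
G1 X0.7 Y16.1
G1 X0.7 Y7.9
G1 X6.0 Y1.6
G1 X14.1 Y0.2
G1 X21.2 Y4.3
G1 X24.0 Y12.0
; layer 6
G0 Z12.8
G0 X24.0 Y12.0
G1 X21.2 Y19.7
G1 X14.1 Y23.8
G1 X6.0 Y22.4
G1 X0.7 Y16.1
G1 X0.7 Y7.9
G1 X6.0 Y1.6
G1 X14.1 Y0.2
G1 X21.2 Y4.3
G1 X24.0 Y12.0
; layer 7
G0 Z14.9
G0 X24.0 Y12.0
G1 X21.2 Y19.7
G1 X14.1 Y23.8
G1 X6.0 Y22.4
G1 X0.7 Y16.1
G1 X0.7 Y7.9
G1 X6.0 Y1.6
G1 X14.1 Y0.2
G1 X21.2 Y4.3
G1 X24.0 Y12.0
; layer 8
G0 Z17.0
G0 X24.0 Y12.0
G1 X21.2 Y19.7
G1 X14.1 Y23.8
G1 X6.0 Y22.4
G1 X0.7 Y16.1
G1 X0.7 Y7.9
G1 X6.0 Y1.6
G1 X14.1 Y0.2
G1 X21.2 Y4.3
G1 X24.0 Y12.0
M2 ; end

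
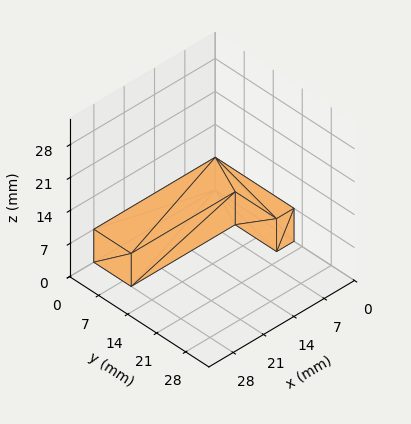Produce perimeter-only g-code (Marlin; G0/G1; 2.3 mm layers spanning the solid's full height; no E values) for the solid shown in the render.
Reading the render: the shape is an L-shaped prism: outer 28 × 19 mm, arm thicknesses ≈ 9 mm (horizontal) and 4 mm (vertical), extruded 7 mm in z (dimensions read to the nearest mm from the axis ticks). For the g-code, the solid's height is divided into equal slices at the stated Δz and each level perimeter traced with G1 moves after a G0 lift.

; perimeter-only toolpath
G21 ; units = mm
G90 ; absolute positioning
G28 ; home
; layer 1
G0 Z2.3
G0 X0.0 Y0.0
G1 X28.0 Y0.0
G1 X28.0 Y9.0
G1 X4.0 Y9.0
G1 X4.0 Y19.0
G1 X0.0 Y19.0
G1 X0.0 Y0.0
; layer 2
G0 Z4.7
G0 X0.0 Y0.0
G1 X28.0 Y0.0
G1 X28.0 Y9.0
G1 X4.0 Y9.0
G1 X4.0 Y19.0
G1 X0.0 Y19.0
G1 X0.0 Y0.0
; layer 3
G0 Z7.0
G0 X0.0 Y0.0
G1 X28.0 Y0.0
G1 X28.0 Y9.0
G1 X4.0 Y9.0
G1 X4.0 Y19.0
G1 X0.0 Y19.0
G1 X0.0 Y0.0
M2 ; end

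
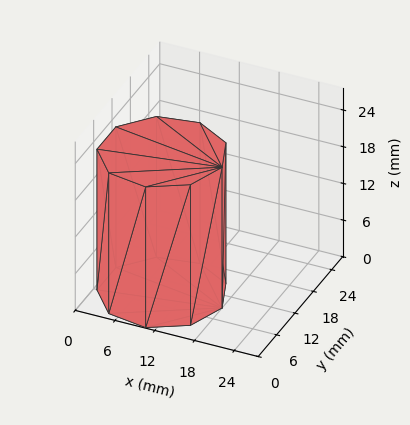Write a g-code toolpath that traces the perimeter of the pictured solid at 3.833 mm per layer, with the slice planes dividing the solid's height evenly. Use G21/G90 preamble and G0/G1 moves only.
Reading the render: the shape is a regular 9-sided prism (a cylinder approximated with 9 flat sides), circumscribed radius ≈ 9 mm, height ≈ 23 mm (dimensions read to the nearest mm from the axis ticks). For the g-code, the solid's height is divided into equal slices at the stated Δz and each level perimeter traced with G1 moves after a G0 lift.

; perimeter-only toolpath
G21 ; units = mm
G90 ; absolute positioning
G28 ; home
; layer 1
G0 Z3.833
G0 X18.000 Y9.000
G1 X15.894 Y14.785
G1 X10.563 Y17.863
G1 X4.500 Y16.794
G1 X0.543 Y12.078
G1 X0.543 Y5.922
G1 X4.500 Y1.206
G1 X10.563 Y0.137
G1 X15.894 Y3.215
G1 X18.000 Y9.000
; layer 2
G0 Z7.667
G0 X18.000 Y9.000
G1 X15.894 Y14.785
G1 X10.563 Y17.863
G1 X4.500 Y16.794
G1 X0.543 Y12.078
G1 X0.543 Y5.922
G1 X4.500 Y1.206
G1 X10.563 Y0.137
G1 X15.894 Y3.215
G1 X18.000 Y9.000
; layer 3
G0 Z11.500
G0 X18.000 Y9.000
G1 X15.894 Y14.785
G1 X10.563 Y17.863
G1 X4.500 Y16.794
G1 X0.543 Y12.078
G1 X0.543 Y5.922
G1 X4.500 Y1.206
G1 X10.563 Y0.137
G1 X15.894 Y3.215
G1 X18.000 Y9.000
; layer 4
G0 Z15.333
G0 X18.000 Y9.000
G1 X15.894 Y14.785
G1 X10.563 Y17.863
G1 X4.500 Y16.794
G1 X0.543 Y12.078
G1 X0.543 Y5.922
G1 X4.500 Y1.206
G1 X10.563 Y0.137
G1 X15.894 Y3.215
G1 X18.000 Y9.000
; layer 5
G0 Z19.167
G0 X18.000 Y9.000
G1 X15.894 Y14.785
G1 X10.563 Y17.863
G1 X4.500 Y16.794
G1 X0.543 Y12.078
G1 X0.543 Y5.922
G1 X4.500 Y1.206
G1 X10.563 Y0.137
G1 X15.894 Y3.215
G1 X18.000 Y9.000
; layer 6
G0 Z23.000
G0 X18.000 Y9.000
G1 X15.894 Y14.785
G1 X10.563 Y17.863
G1 X4.500 Y16.794
G1 X0.543 Y12.078
G1 X0.543 Y5.922
G1 X4.500 Y1.206
G1 X10.563 Y0.137
G1 X15.894 Y3.215
G1 X18.000 Y9.000
M2 ; end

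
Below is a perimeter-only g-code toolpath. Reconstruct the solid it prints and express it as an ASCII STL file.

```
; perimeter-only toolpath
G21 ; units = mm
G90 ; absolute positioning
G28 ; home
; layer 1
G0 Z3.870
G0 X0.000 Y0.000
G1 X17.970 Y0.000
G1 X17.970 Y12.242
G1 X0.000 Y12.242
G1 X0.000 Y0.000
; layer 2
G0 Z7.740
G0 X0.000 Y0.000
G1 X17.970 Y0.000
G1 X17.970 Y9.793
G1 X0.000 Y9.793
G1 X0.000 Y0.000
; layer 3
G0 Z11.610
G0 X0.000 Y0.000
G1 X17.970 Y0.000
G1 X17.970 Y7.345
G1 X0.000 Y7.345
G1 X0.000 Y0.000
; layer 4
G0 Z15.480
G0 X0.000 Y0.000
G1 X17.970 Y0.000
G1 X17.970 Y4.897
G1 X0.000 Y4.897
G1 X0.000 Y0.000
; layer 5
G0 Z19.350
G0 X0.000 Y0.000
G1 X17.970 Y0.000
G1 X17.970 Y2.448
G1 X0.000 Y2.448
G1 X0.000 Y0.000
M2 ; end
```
solid part
  facet normal 0.0000 0.0000 -1.0000
    outer loop
      vertex 17.970 14.690 0.000
      vertex 17.970 0.000 0.000
      vertex 0.000 0.000 0.000
    endloop
  endfacet
  facet normal 0.0000 0.0000 -1.0000
    outer loop
      vertex 0.000 14.690 0.000
      vertex 17.970 14.690 0.000
      vertex 0.000 0.000 0.000
    endloop
  endfacet
  facet normal 0.0000 -1.0000 0.0000
    outer loop
      vertex 0.000 0.000 0.000
      vertex 17.970 0.000 0.000
      vertex 17.970 0.000 23.220
    endloop
  endfacet
  facet normal 0.0000 -1.0000 0.0000
    outer loop
      vertex 0.000 0.000 0.000
      vertex 17.970 0.000 23.220
      vertex 0.000 0.000 23.220
    endloop
  endfacet
  facet normal 0.0000 0.8451 0.5346
    outer loop
      vertex 0.000 0.000 23.220
      vertex 17.970 0.000 23.220
      vertex 17.970 14.690 0.000
    endloop
  endfacet
  facet normal 0.0000 0.8451 0.5346
    outer loop
      vertex 0.000 0.000 23.220
      vertex 17.970 14.690 0.000
      vertex 0.000 14.690 0.000
    endloop
  endfacet
  facet normal -1.0000 0.0000 0.0000
    outer loop
      vertex 0.000 0.000 23.220
      vertex 0.000 14.690 0.000
      vertex 0.000 0.000 0.000
    endloop
  endfacet
  facet normal 1.0000 0.0000 0.0000
    outer loop
      vertex 17.970 0.000 0.000
      vertex 17.970 14.690 0.000
      vertex 17.970 0.000 23.220
    endloop
  endfacet
endsolid part

The G0 Z moves step by Δz≈3.870 mm. The G1 loops shrink linearly with z, so the solid tapers from its base footprint up to z≈23.2. Closing with a flat bottom cap and the tapered top and triangulating gives 8 facets — a wedge (ramp): 18 × 14.7 mm base, rising to 23.2 mm along the y=0 edge and sloping linearly to z=0 at y=14.7.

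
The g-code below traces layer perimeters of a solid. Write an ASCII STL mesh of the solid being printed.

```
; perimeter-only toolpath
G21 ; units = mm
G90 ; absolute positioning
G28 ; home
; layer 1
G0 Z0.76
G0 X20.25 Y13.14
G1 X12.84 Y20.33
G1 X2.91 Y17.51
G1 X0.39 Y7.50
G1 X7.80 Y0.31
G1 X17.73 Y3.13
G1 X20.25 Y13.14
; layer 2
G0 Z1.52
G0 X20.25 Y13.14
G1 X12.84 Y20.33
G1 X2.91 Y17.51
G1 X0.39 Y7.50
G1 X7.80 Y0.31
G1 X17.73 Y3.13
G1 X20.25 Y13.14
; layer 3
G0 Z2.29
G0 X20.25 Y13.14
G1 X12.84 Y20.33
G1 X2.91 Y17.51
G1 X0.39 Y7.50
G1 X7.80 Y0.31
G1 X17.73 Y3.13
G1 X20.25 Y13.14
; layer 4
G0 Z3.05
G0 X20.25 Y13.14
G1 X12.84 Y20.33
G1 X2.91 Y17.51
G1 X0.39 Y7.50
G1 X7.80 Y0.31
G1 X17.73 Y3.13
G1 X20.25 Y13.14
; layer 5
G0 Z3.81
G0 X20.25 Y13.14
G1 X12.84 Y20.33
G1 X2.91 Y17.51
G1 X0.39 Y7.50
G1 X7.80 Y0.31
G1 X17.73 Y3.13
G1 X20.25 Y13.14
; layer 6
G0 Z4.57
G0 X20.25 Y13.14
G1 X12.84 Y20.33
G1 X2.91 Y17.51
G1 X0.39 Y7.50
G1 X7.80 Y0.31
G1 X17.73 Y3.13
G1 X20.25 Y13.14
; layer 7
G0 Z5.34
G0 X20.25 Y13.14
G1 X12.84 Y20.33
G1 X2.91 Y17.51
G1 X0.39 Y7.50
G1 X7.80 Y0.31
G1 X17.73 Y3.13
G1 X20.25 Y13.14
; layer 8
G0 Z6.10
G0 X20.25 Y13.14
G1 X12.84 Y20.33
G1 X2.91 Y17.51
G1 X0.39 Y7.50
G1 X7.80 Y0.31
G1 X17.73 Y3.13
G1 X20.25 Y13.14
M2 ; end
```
solid part
  facet normal 0.0000 0.0000 -1.0000
    outer loop
      vertex 2.91 17.51 0.00
      vertex 12.84 20.33 0.00
      vertex 20.25 13.14 0.00
    endloop
  endfacet
  facet normal 0.0000 0.0000 -1.0000
    outer loop
      vertex 0.39 7.50 0.00
      vertex 2.91 17.51 0.00
      vertex 20.25 13.14 0.00
    endloop
  endfacet
  facet normal 0.0000 0.0000 -1.0000
    outer loop
      vertex 7.80 0.31 0.00
      vertex 0.39 7.50 0.00
      vertex 20.25 13.14 0.00
    endloop
  endfacet
  facet normal 0.0000 0.0000 -1.0000
    outer loop
      vertex 17.73 3.13 0.00
      vertex 7.80 0.31 0.00
      vertex 20.25 13.14 0.00
    endloop
  endfacet
  facet normal 0.0000 0.0000 1.0000
    outer loop
      vertex 20.25 13.14 6.10
      vertex 12.84 20.33 6.10
      vertex 2.91 17.51 6.10
    endloop
  endfacet
  facet normal 0.0000 0.0000 1.0000
    outer loop
      vertex 20.25 13.14 6.10
      vertex 2.91 17.51 6.10
      vertex 0.39 7.50 6.10
    endloop
  endfacet
  facet normal 0.0000 0.0000 1.0000
    outer loop
      vertex 20.25 13.14 6.10
      vertex 0.39 7.50 6.10
      vertex 7.80 0.31 6.10
    endloop
  endfacet
  facet normal 0.0000 0.0000 1.0000
    outer loop
      vertex 20.25 13.14 6.10
      vertex 7.80 0.31 6.10
      vertex 17.73 3.13 6.10
    endloop
  endfacet
  facet normal 0.6964 0.7177 0.0000
    outer loop
      vertex 20.25 13.14 0.00
      vertex 12.84 20.33 0.00
      vertex 12.84 20.33 6.10
    endloop
  endfacet
  facet normal 0.6964 0.7177 0.0000
    outer loop
      vertex 20.25 13.14 0.00
      vertex 12.84 20.33 6.10
      vertex 20.25 13.14 6.10
    endloop
  endfacet
  facet normal -0.2732 0.9620 0.0000
    outer loop
      vertex 12.84 20.33 0.00
      vertex 2.91 17.51 0.00
      vertex 2.91 17.51 6.10
    endloop
  endfacet
  facet normal -0.2732 0.9620 0.0000
    outer loop
      vertex 12.84 20.33 0.00
      vertex 2.91 17.51 6.10
      vertex 12.84 20.33 6.10
    endloop
  endfacet
  facet normal -0.9697 0.2441 0.0000
    outer loop
      vertex 2.91 17.51 0.00
      vertex 0.39 7.50 0.00
      vertex 0.39 7.50 6.10
    endloop
  endfacet
  facet normal -0.9697 0.2441 0.0000
    outer loop
      vertex 2.91 17.51 0.00
      vertex 0.39 7.50 6.10
      vertex 2.91 17.51 6.10
    endloop
  endfacet
  facet normal -0.6964 -0.7177 0.0000
    outer loop
      vertex 0.39 7.50 0.00
      vertex 7.80 0.31 0.00
      vertex 7.80 0.31 6.10
    endloop
  endfacet
  facet normal -0.6964 -0.7177 0.0000
    outer loop
      vertex 0.39 7.50 0.00
      vertex 7.80 0.31 6.10
      vertex 0.39 7.50 6.10
    endloop
  endfacet
  facet normal 0.2732 -0.9620 0.0000
    outer loop
      vertex 7.80 0.31 0.00
      vertex 17.73 3.13 0.00
      vertex 17.73 3.13 6.10
    endloop
  endfacet
  facet normal 0.2732 -0.9620 0.0000
    outer loop
      vertex 7.80 0.31 0.00
      vertex 17.73 3.13 6.10
      vertex 7.80 0.31 6.10
    endloop
  endfacet
  facet normal 0.9697 -0.2441 0.0000
    outer loop
      vertex 17.73 3.13 0.00
      vertex 20.25 13.14 0.00
      vertex 20.25 13.14 6.10
    endloop
  endfacet
  facet normal 0.9697 -0.2441 0.0000
    outer loop
      vertex 17.73 3.13 0.00
      vertex 20.25 13.14 6.10
      vertex 17.73 3.13 6.10
    endloop
  endfacet
endsolid part

The G0 Z moves step by Δz≈0.76 mm. Every layer's G1 loop is the same polygon, so the solid is a straight extrusion of it from z=0 to z≈6.1. Closing with flat bottom and top caps and triangulating gives 20 facets — a regular 6-sided prism (a cylinder approximated with 6 flat sides), circumscribed radius ≈ 10.3 mm, height ≈ 6.1 mm.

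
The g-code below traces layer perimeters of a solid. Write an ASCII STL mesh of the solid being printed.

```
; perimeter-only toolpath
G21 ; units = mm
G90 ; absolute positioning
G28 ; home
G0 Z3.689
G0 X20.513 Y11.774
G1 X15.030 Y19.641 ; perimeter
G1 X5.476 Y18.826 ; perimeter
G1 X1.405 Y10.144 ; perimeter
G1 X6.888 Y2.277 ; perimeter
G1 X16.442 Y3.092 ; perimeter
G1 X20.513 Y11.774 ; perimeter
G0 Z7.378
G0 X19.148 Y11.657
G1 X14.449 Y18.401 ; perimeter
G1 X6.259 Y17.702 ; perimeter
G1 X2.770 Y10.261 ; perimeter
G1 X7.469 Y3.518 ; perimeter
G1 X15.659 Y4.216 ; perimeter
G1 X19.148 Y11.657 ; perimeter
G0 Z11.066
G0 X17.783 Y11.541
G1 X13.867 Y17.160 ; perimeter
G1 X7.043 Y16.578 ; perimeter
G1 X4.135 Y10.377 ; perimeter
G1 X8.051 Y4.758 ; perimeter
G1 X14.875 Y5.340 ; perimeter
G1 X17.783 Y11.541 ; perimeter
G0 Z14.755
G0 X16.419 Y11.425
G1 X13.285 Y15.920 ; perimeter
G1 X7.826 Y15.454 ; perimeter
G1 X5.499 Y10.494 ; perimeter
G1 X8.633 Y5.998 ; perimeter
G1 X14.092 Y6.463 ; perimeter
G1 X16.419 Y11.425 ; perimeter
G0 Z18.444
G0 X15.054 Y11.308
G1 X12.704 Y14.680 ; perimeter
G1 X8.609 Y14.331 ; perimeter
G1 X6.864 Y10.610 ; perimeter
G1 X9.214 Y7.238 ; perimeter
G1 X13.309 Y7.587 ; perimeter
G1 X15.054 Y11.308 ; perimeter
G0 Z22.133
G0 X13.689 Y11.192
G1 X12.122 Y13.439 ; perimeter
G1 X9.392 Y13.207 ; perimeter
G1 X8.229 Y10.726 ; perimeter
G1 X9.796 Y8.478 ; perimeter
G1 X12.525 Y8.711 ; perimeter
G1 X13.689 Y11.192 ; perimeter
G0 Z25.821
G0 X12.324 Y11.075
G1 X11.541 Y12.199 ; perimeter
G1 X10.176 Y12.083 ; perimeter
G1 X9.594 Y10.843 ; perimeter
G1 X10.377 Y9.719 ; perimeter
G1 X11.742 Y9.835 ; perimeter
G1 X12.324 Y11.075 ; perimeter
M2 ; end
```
solid part
  facet normal 0.0000 0.0000 -1.0000
    outer loop
      vertex 4.693 19.950 0.000
      vertex 15.612 20.881 0.000
      vertex 21.878 11.890 0.000
    endloop
  endfacet
  facet normal 0.0000 0.0000 -1.0000
    outer loop
      vertex 0.040 10.028 0.000
      vertex 4.693 19.950 0.000
      vertex 21.878 11.890 0.000
    endloop
  endfacet
  facet normal 0.0000 0.0000 -1.0000
    outer loop
      vertex 6.306 1.037 0.000
      vertex 0.040 10.028 0.000
      vertex 21.878 11.890 0.000
    endloop
  endfacet
  facet normal 0.0000 0.0000 -1.0000
    outer loop
      vertex 17.225 1.968 0.000
      vertex 6.306 1.037 0.000
      vertex 21.878 11.890 0.000
    endloop
  endfacet
  facet normal 0.7810 0.5443 0.3062
    outer loop
      vertex 21.878 11.890 0.000
      vertex 15.612 20.881 0.000
      vertex 10.959 10.959 29.510
    endloop
  endfacet
  facet normal -0.0809 0.9485 0.3062
    outer loop
      vertex 15.612 20.881 0.000
      vertex 4.693 19.950 0.000
      vertex 10.959 10.959 29.510
    endloop
  endfacet
  facet normal -0.8619 0.4042 0.3062
    outer loop
      vertex 4.693 19.950 0.000
      vertex 0.040 10.028 0.000
      vertex 10.959 10.959 29.510
    endloop
  endfacet
  facet normal -0.7810 -0.5443 0.3062
    outer loop
      vertex 0.040 10.028 0.000
      vertex 6.306 1.037 0.000
      vertex 10.959 10.959 29.510
    endloop
  endfacet
  facet normal 0.0809 -0.9485 0.3062
    outer loop
      vertex 6.306 1.037 0.000
      vertex 17.225 1.968 0.000
      vertex 10.959 10.959 29.510
    endloop
  endfacet
  facet normal 0.8619 -0.4042 0.3062
    outer loop
      vertex 17.225 1.968 0.000
      vertex 21.878 11.890 0.000
      vertex 10.959 10.959 29.510
    endloop
  endfacet
endsolid part

The G0 Z moves step by Δz≈3.689 mm. The G1 loops shrink linearly with z, so the solid tapers from its base footprint up to z≈29.5. Closing with a flat bottom cap and the tapered top and triangulating gives 10 facets — a regular 6-sided pyramid, base circumscribed radius ≈ 11 mm, apex at z ≈ 29.5 mm.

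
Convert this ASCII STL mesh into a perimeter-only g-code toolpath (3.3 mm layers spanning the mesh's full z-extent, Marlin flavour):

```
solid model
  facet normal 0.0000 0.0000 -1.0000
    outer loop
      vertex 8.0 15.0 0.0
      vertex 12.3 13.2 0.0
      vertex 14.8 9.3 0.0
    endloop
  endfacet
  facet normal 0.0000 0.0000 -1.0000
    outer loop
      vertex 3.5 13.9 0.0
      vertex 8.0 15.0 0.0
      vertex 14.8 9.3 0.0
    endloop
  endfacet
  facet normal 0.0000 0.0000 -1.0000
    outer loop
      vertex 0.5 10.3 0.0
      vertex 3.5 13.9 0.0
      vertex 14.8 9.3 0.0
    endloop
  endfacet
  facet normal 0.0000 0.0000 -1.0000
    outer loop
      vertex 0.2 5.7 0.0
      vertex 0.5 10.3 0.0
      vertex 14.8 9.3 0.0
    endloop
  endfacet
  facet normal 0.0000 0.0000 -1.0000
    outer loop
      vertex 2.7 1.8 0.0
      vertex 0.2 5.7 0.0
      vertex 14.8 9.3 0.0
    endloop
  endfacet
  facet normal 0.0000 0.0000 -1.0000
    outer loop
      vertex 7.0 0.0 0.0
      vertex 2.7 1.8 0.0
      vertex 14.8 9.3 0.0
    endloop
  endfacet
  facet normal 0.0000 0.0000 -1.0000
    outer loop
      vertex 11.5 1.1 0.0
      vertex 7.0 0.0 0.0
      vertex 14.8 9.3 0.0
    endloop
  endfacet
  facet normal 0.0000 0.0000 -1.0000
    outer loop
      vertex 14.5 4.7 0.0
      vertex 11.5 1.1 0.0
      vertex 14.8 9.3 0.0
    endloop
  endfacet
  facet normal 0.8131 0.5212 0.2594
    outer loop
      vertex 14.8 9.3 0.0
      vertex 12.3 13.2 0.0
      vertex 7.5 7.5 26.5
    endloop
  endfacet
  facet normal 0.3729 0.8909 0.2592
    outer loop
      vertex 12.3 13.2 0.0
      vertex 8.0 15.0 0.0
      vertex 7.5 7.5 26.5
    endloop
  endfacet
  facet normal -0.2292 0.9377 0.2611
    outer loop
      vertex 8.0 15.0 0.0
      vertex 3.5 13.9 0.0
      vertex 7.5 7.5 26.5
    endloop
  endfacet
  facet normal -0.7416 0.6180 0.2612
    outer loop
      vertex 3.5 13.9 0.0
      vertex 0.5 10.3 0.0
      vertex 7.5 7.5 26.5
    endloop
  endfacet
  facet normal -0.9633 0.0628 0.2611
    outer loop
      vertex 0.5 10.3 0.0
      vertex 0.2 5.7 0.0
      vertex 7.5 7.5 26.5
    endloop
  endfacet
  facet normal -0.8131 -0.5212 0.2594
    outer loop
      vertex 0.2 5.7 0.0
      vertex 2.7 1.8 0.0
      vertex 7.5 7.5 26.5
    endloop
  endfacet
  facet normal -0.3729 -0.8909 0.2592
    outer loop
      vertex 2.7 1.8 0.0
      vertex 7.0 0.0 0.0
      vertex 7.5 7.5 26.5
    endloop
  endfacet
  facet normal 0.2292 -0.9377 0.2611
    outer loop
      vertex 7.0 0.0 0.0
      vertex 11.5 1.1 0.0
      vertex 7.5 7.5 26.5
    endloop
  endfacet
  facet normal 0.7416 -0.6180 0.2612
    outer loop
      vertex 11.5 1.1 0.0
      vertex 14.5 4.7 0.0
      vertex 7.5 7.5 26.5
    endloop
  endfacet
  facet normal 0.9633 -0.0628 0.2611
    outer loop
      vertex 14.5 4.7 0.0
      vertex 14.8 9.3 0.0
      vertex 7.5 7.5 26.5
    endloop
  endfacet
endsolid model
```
; perimeter-only toolpath
G21 ; units = mm
G90 ; absolute positioning
G28 ; home
; layer 1
G0 Z3.3
G0 X13.9 Y9.1
G1 X11.7 Y12.5
G1 X7.9 Y14.1
G1 X4.0 Y13.1
G1 X1.4 Y10.0
G1 X1.1 Y5.9
G1 X3.3 Y2.5
G1 X7.1 Y0.9
G1 X11.0 Y1.9
G1 X13.6 Y5.0
G1 X13.9 Y9.1
; layer 2
G0 Z6.6
G0 X13.0 Y8.9
G1 X11.1 Y11.8
G1 X7.9 Y13.1
G1 X4.5 Y12.3
G1 X2.2 Y9.6
G1 X2.0 Y6.2
G1 X3.9 Y3.2
G1 X7.1 Y1.9
G1 X10.5 Y2.7
G1 X12.8 Y5.4
G1 X13.0 Y8.9
; layer 3
G0 Z9.9
G0 X12.1 Y8.6
G1 X10.5 Y11.1
G1 X7.8 Y12.2
G1 X5.0 Y11.5
G1 X3.1 Y9.2
G1 X2.9 Y6.4
G1 X4.5 Y3.9
G1 X7.2 Y2.8
G1 X10.0 Y3.5
G1 X11.9 Y5.8
G1 X12.1 Y8.6
; layer 4
G0 Z13.2
G0 X11.2 Y8.4
G1 X9.9 Y10.3
G1 X7.8 Y11.2
G1 X5.5 Y10.7
G1 X4.0 Y8.9
G1 X3.9 Y6.6
G1 X5.1 Y4.7
G1 X7.2 Y3.8
G1 X9.5 Y4.3
G1 X11.0 Y6.1
G1 X11.2 Y8.4
; layer 5
G0 Z16.6
G0 X10.2 Y8.2
G1 X9.3 Y9.6
G1 X7.7 Y10.3
G1 X6.0 Y9.9
G1 X4.9 Y8.6
G1 X4.8 Y6.8
G1 X5.7 Y5.4
G1 X7.3 Y4.7
G1 X9.0 Y5.1
G1 X10.1 Y6.5
G1 X10.2 Y8.2
; layer 6
G0 Z19.9
G0 X9.3 Y8.0
G1 X8.7 Y8.9
G1 X7.6 Y9.4
G1 X6.5 Y9.1
G1 X5.8 Y8.2
G1 X5.7 Y7.0
G1 X6.3 Y6.1
G1 X7.4 Y5.6
G1 X8.5 Y5.9
G1 X9.2 Y6.8
G1 X9.3 Y8.0
; layer 7
G0 Z23.2
G0 X8.4 Y7.7
G1 X8.1 Y8.2
G1 X7.6 Y8.4
G1 X7.0 Y8.3
G1 X6.6 Y7.8
G1 X6.6 Y7.3
G1 X6.9 Y6.8
G1 X7.4 Y6.6
G1 X8.0 Y6.7
G1 X8.4 Y7.2
G1 X8.4 Y7.7
M2 ; end

The solid is a regular 10-sided pyramid, base circumscribed radius ≈ 7.5 mm, apex at z ≈ 26.5 mm. Slicing at Δz = 3.3 mm — 8 equal slices spanning the solid's height, so layer i sits at z = i·h/8 — gives 7 non-empty perimeters. Each is a 10-segment closed polygon; G0 lifts to the layer z and rapids to the start vertex, then G1 traces the edges. The cross-section shrinks linearly with z (the slice at the apex is degenerate and omitted).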